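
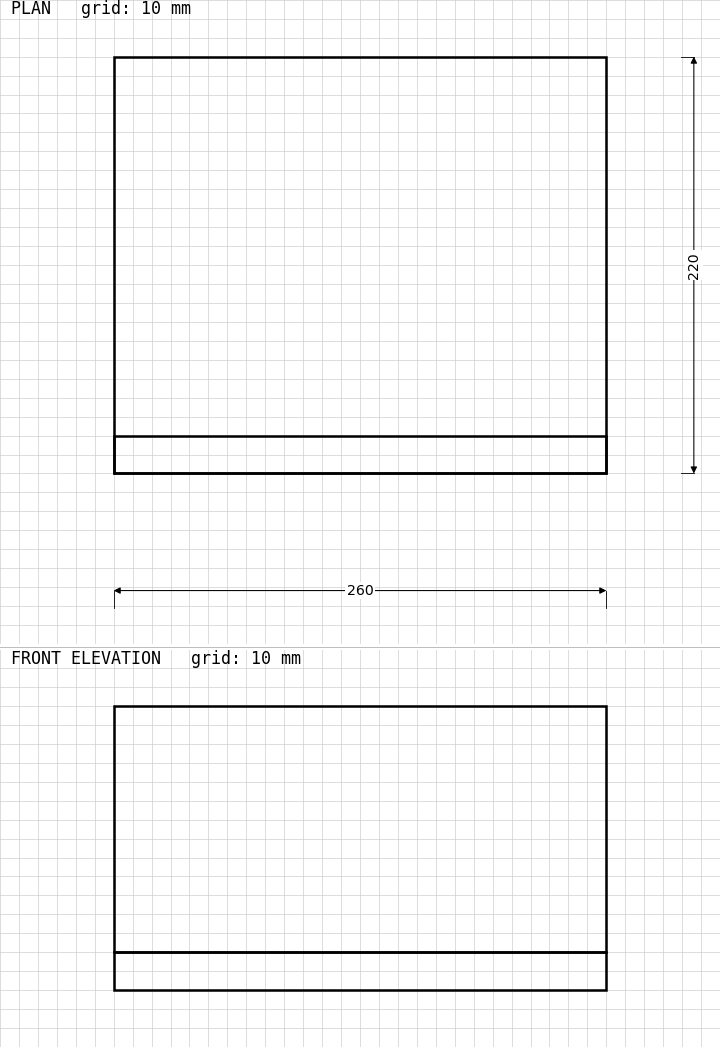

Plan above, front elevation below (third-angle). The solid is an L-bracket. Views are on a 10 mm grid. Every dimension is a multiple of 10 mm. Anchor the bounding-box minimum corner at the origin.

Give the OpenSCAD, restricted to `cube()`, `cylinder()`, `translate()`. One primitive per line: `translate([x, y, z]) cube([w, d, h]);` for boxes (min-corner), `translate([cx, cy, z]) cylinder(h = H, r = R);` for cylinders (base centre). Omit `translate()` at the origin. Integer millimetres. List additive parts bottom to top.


cube([260, 220, 20]);
translate([0, 0, 20]) cube([260, 20, 130]);


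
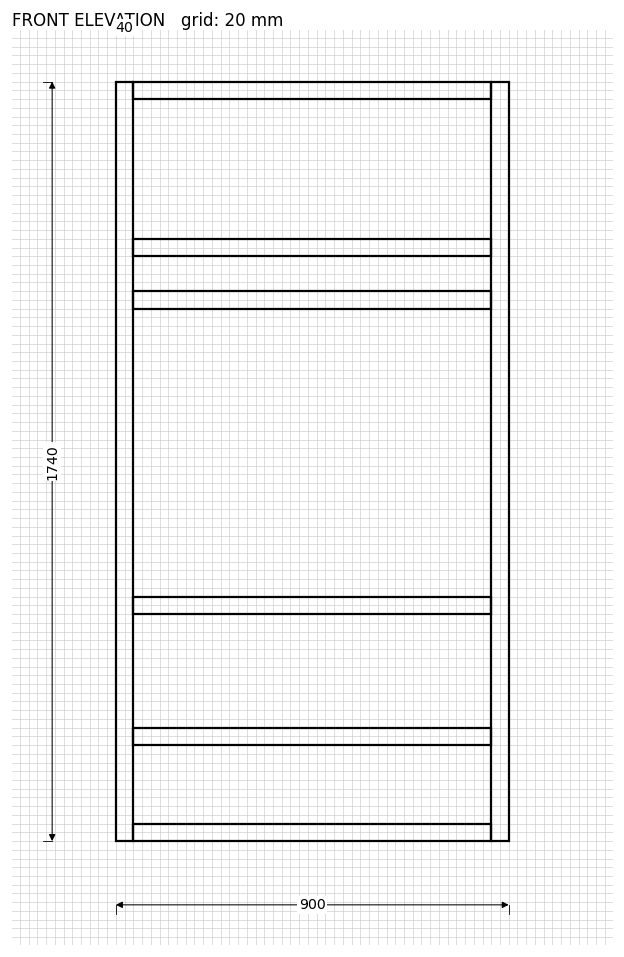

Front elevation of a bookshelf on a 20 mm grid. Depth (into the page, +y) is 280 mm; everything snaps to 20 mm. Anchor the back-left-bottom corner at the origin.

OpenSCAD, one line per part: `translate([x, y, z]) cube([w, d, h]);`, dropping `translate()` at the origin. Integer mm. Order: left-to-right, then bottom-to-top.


cube([40, 280, 1740]);
translate([40, 0, 0]) cube([820, 280, 40]);
translate([40, 0, 220]) cube([820, 280, 40]);
translate([40, 0, 520]) cube([820, 280, 40]);
translate([40, 0, 1220]) cube([820, 280, 40]);
translate([40, 0, 1340]) cube([820, 280, 40]);
translate([40, 0, 1700]) cube([820, 280, 40]);
translate([860, 0, 0]) cube([40, 280, 1740]);


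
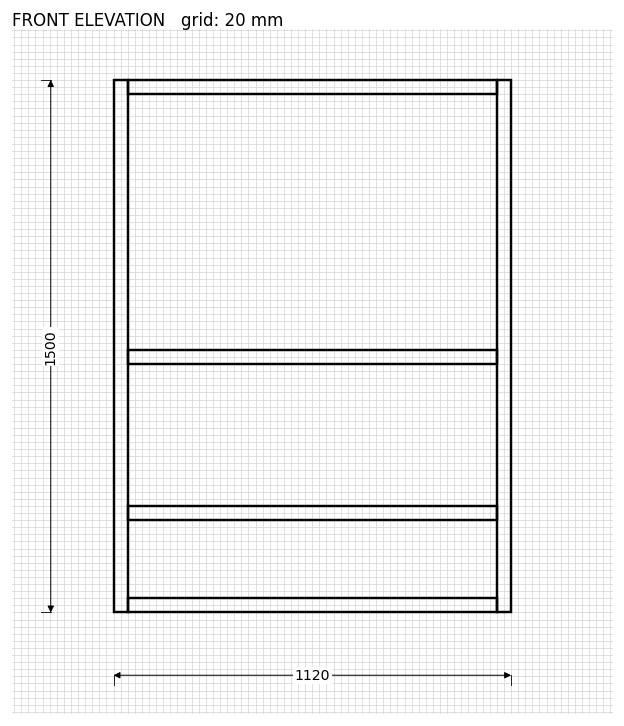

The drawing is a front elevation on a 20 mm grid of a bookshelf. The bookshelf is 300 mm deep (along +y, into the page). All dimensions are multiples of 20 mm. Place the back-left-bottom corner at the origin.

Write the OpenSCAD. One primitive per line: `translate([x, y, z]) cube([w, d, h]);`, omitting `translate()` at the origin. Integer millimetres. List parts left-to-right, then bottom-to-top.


cube([40, 300, 1500]);
translate([40, 0, 0]) cube([1040, 300, 40]);
translate([40, 0, 260]) cube([1040, 300, 40]);
translate([40, 0, 700]) cube([1040, 300, 40]);
translate([40, 0, 1460]) cube([1040, 300, 40]);
translate([1080, 0, 0]) cube([40, 300, 1500]);


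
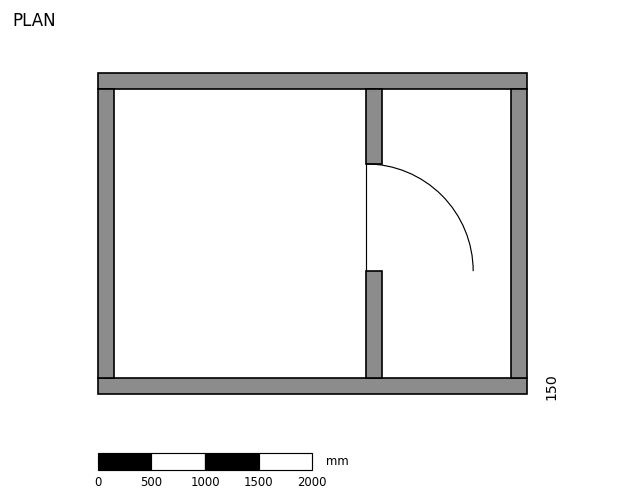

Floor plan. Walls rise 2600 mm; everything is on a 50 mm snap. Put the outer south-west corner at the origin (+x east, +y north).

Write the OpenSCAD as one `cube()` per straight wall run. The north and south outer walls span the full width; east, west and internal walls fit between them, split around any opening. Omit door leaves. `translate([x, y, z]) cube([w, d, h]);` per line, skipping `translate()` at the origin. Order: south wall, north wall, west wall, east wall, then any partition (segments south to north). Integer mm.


cube([4000, 150, 2600]);
translate([0, 2850, 0]) cube([4000, 150, 2600]);
translate([0, 150, 0]) cube([150, 2700, 2600]);
translate([3850, 150, 0]) cube([150, 2700, 2600]);
translate([2500, 150, 0]) cube([150, 1000, 2600]);
translate([2500, 2150, 0]) cube([150, 700, 2600]);


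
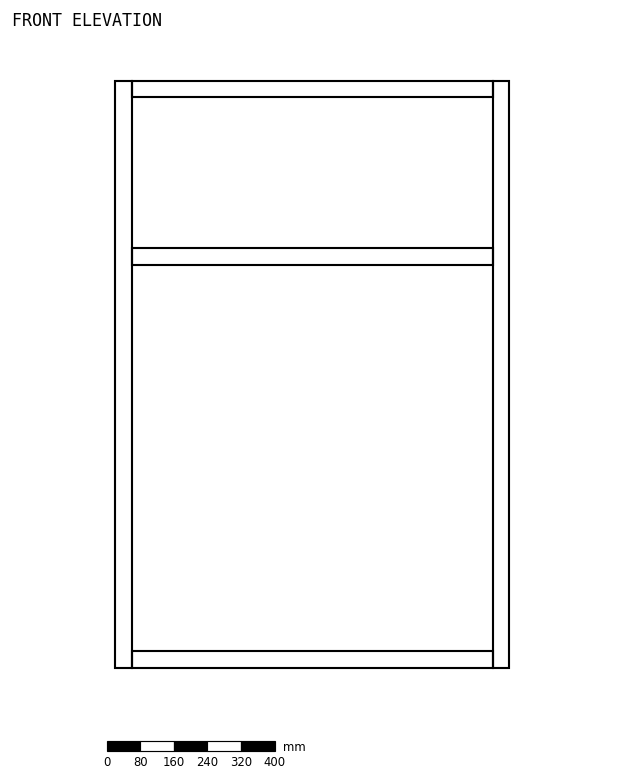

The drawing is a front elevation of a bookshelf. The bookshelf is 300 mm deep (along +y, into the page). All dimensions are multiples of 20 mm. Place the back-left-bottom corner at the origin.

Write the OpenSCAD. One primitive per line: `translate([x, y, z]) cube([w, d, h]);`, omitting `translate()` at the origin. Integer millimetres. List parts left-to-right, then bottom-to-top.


cube([40, 300, 1400]);
translate([40, 0, 0]) cube([860, 300, 40]);
translate([40, 0, 960]) cube([860, 300, 40]);
translate([40, 0, 1360]) cube([860, 300, 40]);
translate([900, 0, 0]) cube([40, 300, 1400]);


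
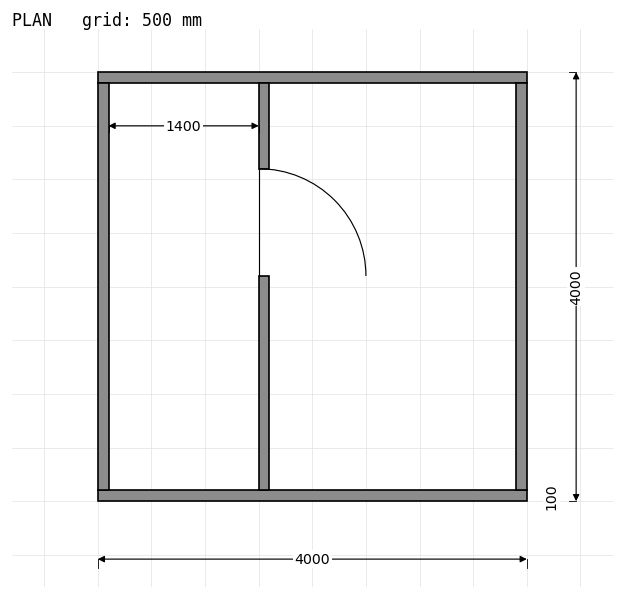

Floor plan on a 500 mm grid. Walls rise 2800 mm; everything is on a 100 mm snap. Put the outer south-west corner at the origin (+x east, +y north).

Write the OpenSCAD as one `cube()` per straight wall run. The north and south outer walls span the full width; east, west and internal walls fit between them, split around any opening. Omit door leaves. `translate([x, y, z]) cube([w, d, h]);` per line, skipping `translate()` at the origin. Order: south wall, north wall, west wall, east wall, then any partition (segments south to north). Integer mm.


cube([4000, 100, 2800]);
translate([0, 3900, 0]) cube([4000, 100, 2800]);
translate([0, 100, 0]) cube([100, 3800, 2800]);
translate([3900, 100, 0]) cube([100, 3800, 2800]);
translate([1500, 100, 0]) cube([100, 2000, 2800]);
translate([1500, 3100, 0]) cube([100, 800, 2800]);


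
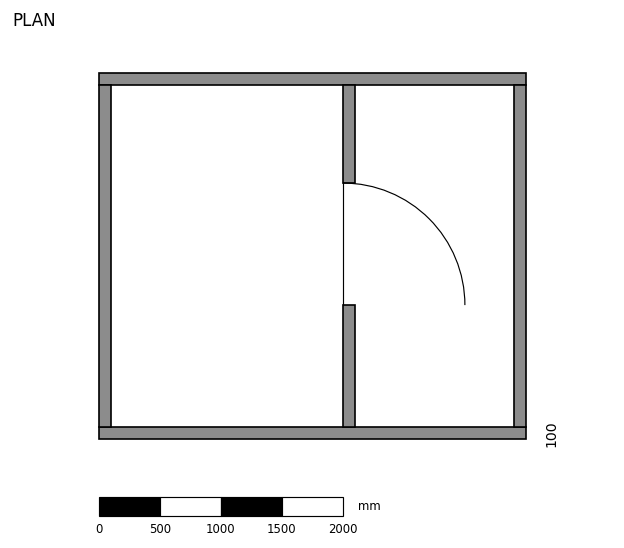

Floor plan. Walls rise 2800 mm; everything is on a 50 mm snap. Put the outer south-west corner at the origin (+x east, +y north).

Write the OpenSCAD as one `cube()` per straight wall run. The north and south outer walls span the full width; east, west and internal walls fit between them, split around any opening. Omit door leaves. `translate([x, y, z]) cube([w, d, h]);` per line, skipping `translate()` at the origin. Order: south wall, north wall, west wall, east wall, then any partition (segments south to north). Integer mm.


cube([3500, 100, 2800]);
translate([0, 2900, 0]) cube([3500, 100, 2800]);
translate([0, 100, 0]) cube([100, 2800, 2800]);
translate([3400, 100, 0]) cube([100, 2800, 2800]);
translate([2000, 100, 0]) cube([100, 1000, 2800]);
translate([2000, 2100, 0]) cube([100, 800, 2800]);


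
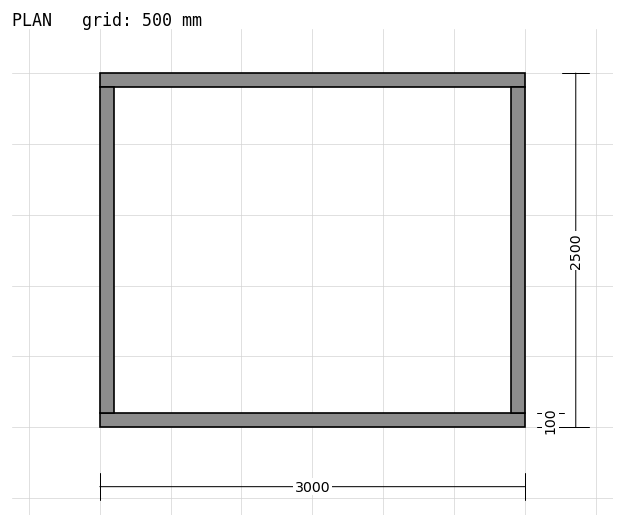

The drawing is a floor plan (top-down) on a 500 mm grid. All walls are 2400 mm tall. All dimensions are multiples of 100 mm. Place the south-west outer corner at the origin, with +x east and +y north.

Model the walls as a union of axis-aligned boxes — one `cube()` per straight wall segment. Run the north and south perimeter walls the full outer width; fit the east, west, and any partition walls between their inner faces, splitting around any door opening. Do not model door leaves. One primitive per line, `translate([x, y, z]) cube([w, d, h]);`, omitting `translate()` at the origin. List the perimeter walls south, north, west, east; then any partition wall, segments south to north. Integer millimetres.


cube([3000, 100, 2400]);
translate([0, 2400, 0]) cube([3000, 100, 2400]);
translate([0, 100, 0]) cube([100, 2300, 2400]);
translate([2900, 100, 0]) cube([100, 2300, 2400]);


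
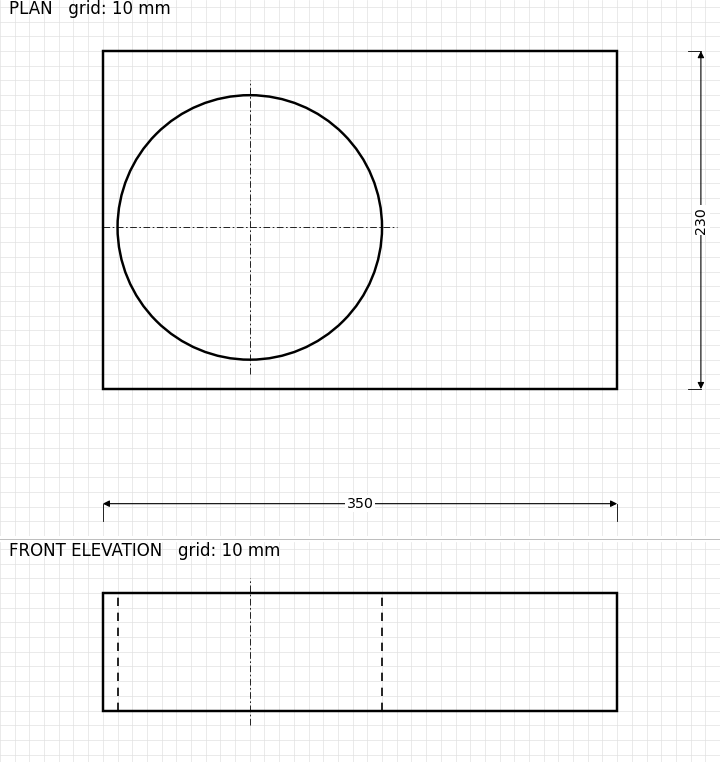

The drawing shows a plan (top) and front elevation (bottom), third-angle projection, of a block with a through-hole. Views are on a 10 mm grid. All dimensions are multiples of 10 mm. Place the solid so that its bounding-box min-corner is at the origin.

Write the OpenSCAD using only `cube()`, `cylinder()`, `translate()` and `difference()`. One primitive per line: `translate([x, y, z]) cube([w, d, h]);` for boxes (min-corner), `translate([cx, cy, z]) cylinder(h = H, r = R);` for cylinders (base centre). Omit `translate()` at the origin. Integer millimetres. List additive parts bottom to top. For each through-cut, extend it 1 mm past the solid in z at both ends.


difference() {
  cube([350, 230, 80]);
  translate([100, 110, -1]) cylinder(h = 82, r = 90);
}


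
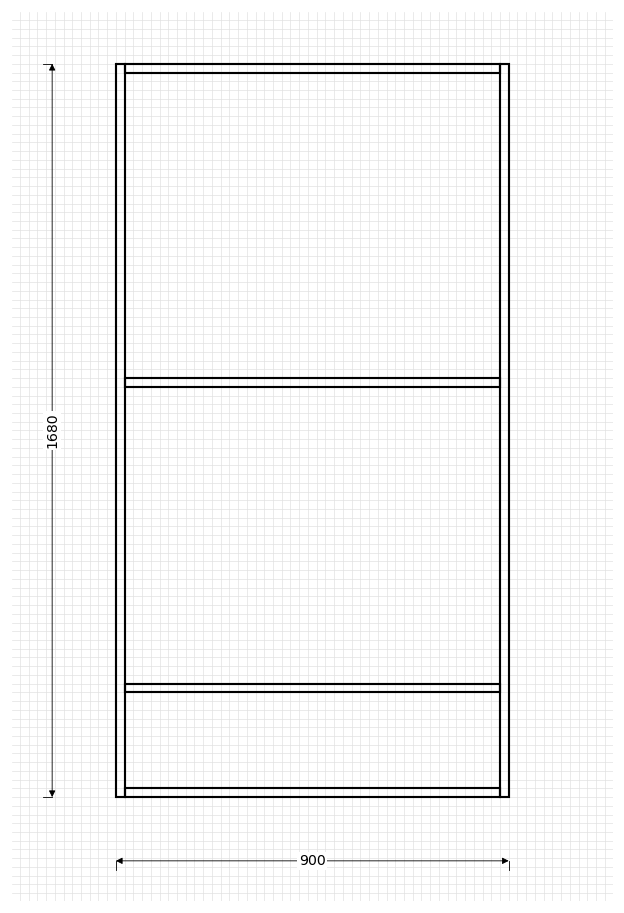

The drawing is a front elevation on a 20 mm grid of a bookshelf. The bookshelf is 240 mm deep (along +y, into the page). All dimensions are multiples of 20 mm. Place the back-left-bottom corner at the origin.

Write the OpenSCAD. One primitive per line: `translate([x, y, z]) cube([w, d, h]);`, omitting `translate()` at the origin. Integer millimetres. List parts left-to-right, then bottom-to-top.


cube([20, 240, 1680]);
translate([20, 0, 0]) cube([860, 240, 20]);
translate([20, 0, 240]) cube([860, 240, 20]);
translate([20, 0, 940]) cube([860, 240, 20]);
translate([20, 0, 1660]) cube([860, 240, 20]);
translate([880, 0, 0]) cube([20, 240, 1680]);


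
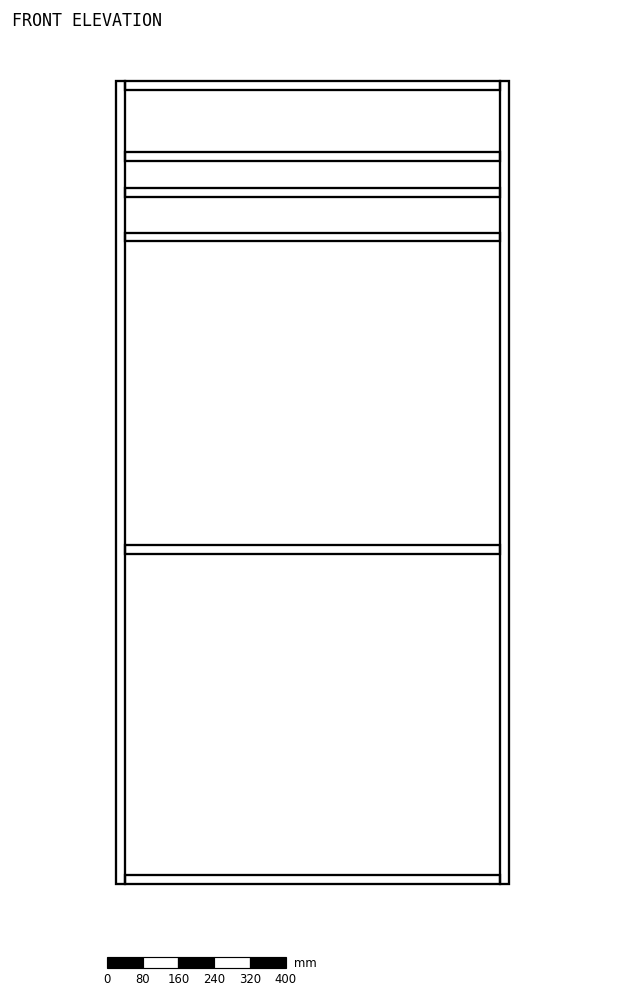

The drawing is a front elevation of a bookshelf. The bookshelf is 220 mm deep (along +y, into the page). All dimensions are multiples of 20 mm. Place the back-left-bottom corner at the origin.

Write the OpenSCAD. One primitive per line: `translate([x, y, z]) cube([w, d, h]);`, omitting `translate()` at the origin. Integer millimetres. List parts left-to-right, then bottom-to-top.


cube([20, 220, 1800]);
translate([20, 0, 0]) cube([840, 220, 20]);
translate([20, 0, 740]) cube([840, 220, 20]);
translate([20, 0, 1440]) cube([840, 220, 20]);
translate([20, 0, 1540]) cube([840, 220, 20]);
translate([20, 0, 1620]) cube([840, 220, 20]);
translate([20, 0, 1780]) cube([840, 220, 20]);
translate([860, 0, 0]) cube([20, 220, 1800]);


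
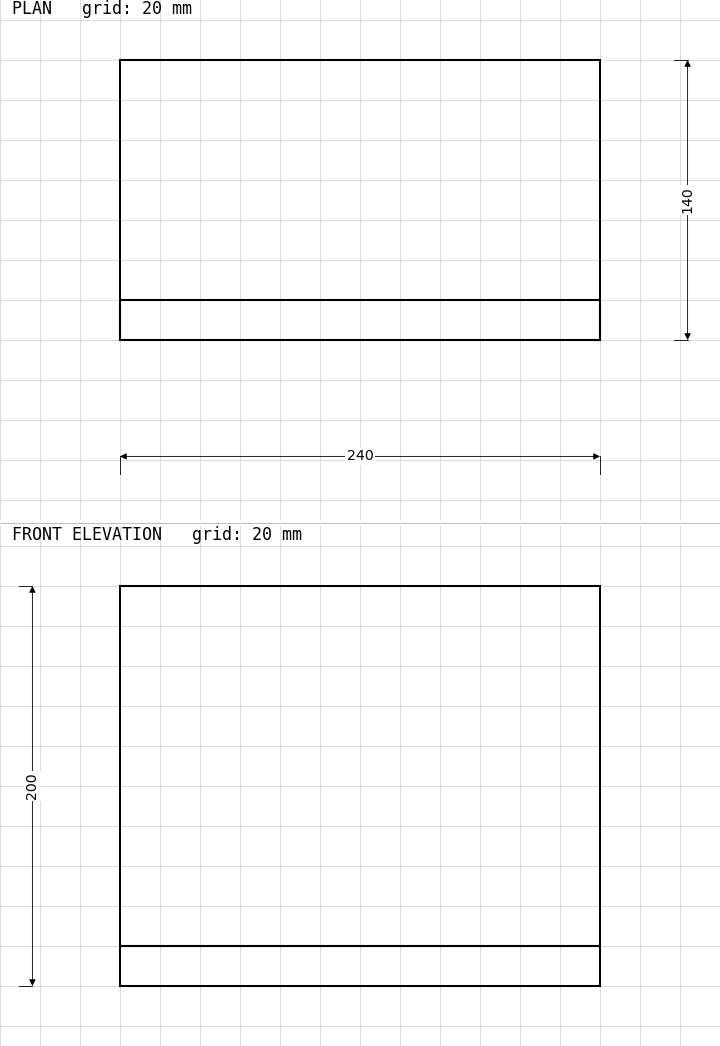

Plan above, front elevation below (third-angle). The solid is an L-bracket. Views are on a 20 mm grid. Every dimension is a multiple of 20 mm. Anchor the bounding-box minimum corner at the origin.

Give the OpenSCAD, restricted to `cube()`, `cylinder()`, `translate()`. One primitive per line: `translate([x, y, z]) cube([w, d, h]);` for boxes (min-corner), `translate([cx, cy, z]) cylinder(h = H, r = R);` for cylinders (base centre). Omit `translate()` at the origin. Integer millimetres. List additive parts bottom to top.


cube([240, 140, 20]);
translate([0, 0, 20]) cube([240, 20, 180]);


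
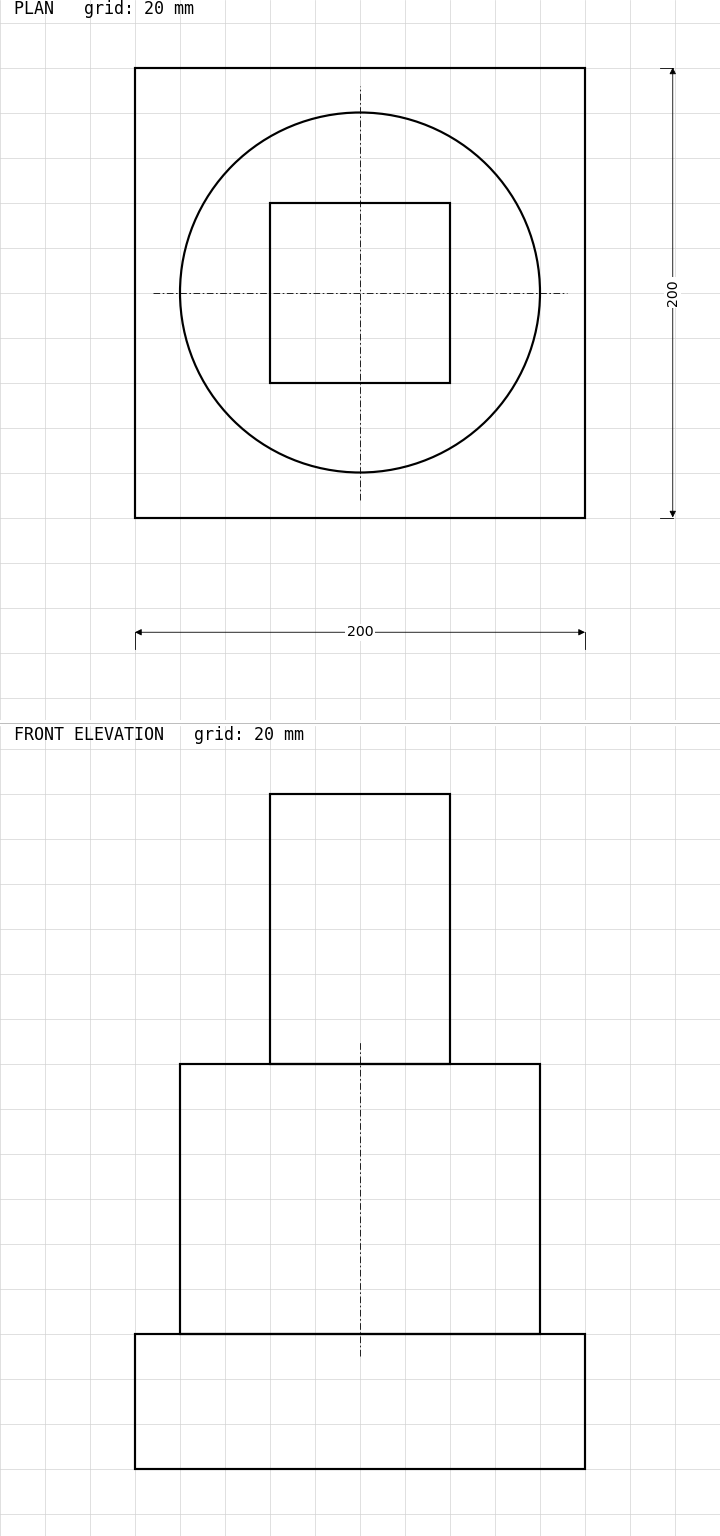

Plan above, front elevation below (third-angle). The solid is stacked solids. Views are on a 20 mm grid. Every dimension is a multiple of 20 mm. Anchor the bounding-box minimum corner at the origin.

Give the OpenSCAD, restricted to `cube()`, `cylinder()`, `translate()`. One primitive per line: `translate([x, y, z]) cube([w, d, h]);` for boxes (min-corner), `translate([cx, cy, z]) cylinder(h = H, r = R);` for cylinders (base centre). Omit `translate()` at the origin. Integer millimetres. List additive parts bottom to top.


cube([200, 200, 60]);
translate([100, 100, 60]) cylinder(h = 120, r = 80);
translate([60, 60, 180]) cube([80, 80, 120]);


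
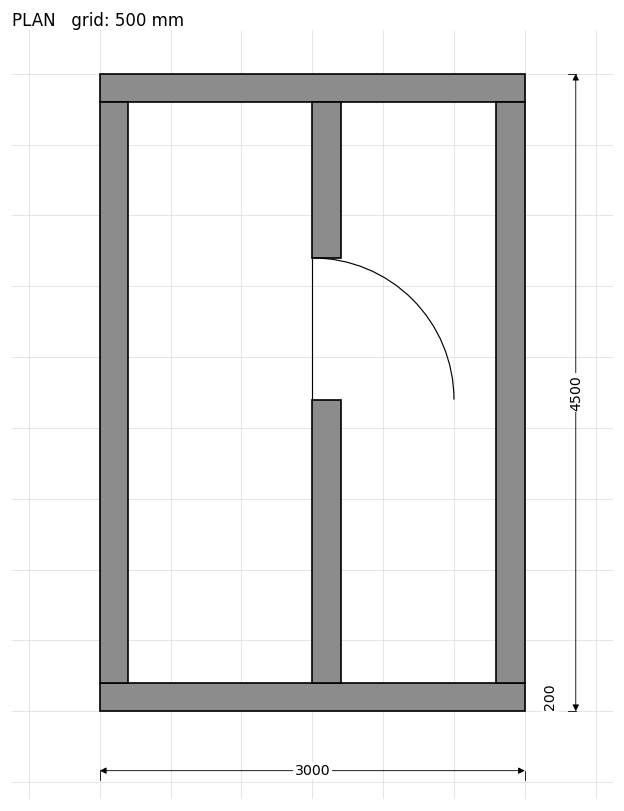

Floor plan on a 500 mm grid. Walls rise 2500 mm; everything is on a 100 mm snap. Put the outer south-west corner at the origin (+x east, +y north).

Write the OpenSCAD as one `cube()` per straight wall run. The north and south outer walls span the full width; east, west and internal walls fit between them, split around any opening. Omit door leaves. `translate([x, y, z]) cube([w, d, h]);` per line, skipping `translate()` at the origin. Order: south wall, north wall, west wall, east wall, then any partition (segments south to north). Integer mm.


cube([3000, 200, 2500]);
translate([0, 4300, 0]) cube([3000, 200, 2500]);
translate([0, 200, 0]) cube([200, 4100, 2500]);
translate([2800, 200, 0]) cube([200, 4100, 2500]);
translate([1500, 200, 0]) cube([200, 2000, 2500]);
translate([1500, 3200, 0]) cube([200, 1100, 2500]);


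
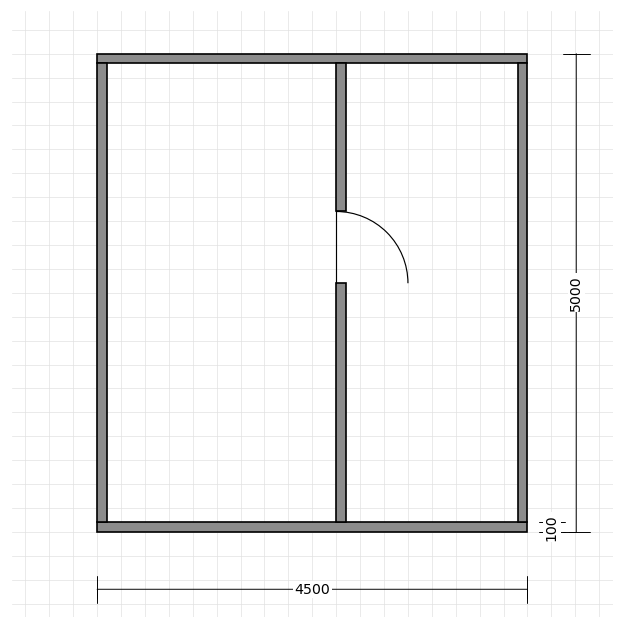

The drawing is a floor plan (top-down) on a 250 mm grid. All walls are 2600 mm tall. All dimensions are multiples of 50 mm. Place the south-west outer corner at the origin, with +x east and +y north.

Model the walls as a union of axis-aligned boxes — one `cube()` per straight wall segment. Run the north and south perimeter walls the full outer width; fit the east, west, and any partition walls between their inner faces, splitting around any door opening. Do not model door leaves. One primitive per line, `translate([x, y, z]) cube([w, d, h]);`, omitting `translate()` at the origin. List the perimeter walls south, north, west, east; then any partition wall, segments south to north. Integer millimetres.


cube([4500, 100, 2600]);
translate([0, 4900, 0]) cube([4500, 100, 2600]);
translate([0, 100, 0]) cube([100, 4800, 2600]);
translate([4400, 100, 0]) cube([100, 4800, 2600]);
translate([2500, 100, 0]) cube([100, 2500, 2600]);
translate([2500, 3350, 0]) cube([100, 1550, 2600]);


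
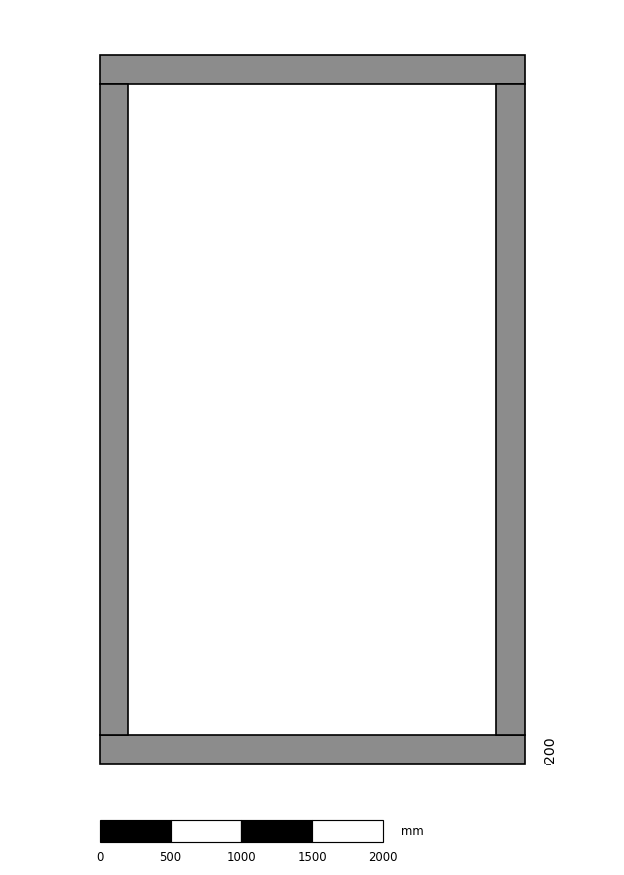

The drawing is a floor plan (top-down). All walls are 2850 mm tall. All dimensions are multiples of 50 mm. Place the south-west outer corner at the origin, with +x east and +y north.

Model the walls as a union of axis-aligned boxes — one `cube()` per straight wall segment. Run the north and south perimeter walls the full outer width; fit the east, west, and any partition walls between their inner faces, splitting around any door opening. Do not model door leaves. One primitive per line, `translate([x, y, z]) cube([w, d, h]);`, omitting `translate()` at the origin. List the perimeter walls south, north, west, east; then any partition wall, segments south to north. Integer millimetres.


cube([3000, 200, 2850]);
translate([0, 4800, 0]) cube([3000, 200, 2850]);
translate([0, 200, 0]) cube([200, 4600, 2850]);
translate([2800, 200, 0]) cube([200, 4600, 2850]);


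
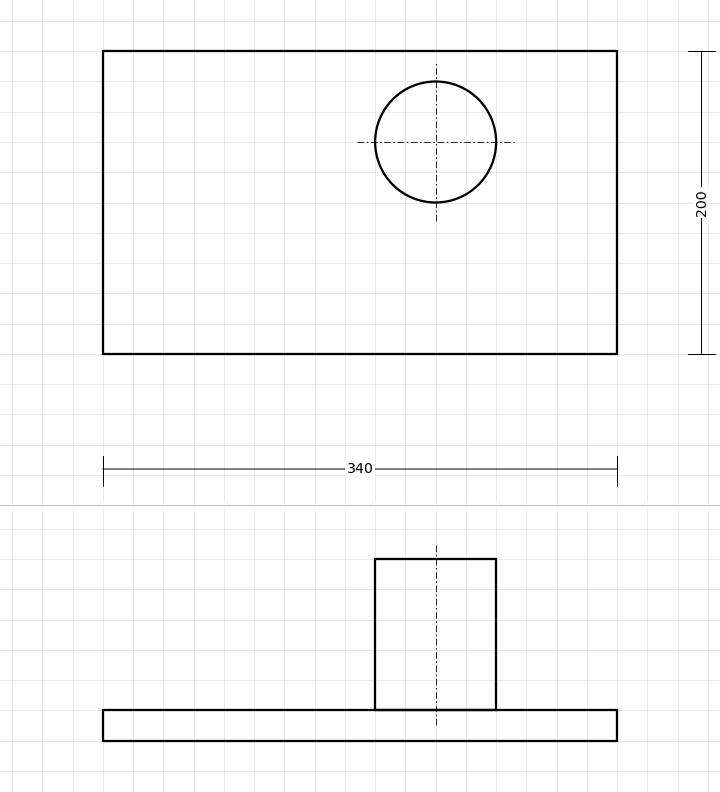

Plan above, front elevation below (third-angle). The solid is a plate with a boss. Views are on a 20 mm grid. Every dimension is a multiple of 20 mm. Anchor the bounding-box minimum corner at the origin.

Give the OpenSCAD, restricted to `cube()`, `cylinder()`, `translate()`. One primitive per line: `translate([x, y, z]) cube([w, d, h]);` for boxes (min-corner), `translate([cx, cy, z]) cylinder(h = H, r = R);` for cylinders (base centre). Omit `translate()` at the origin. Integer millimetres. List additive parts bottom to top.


cube([340, 200, 20]);
translate([220, 140, 20]) cylinder(h = 100, r = 40);


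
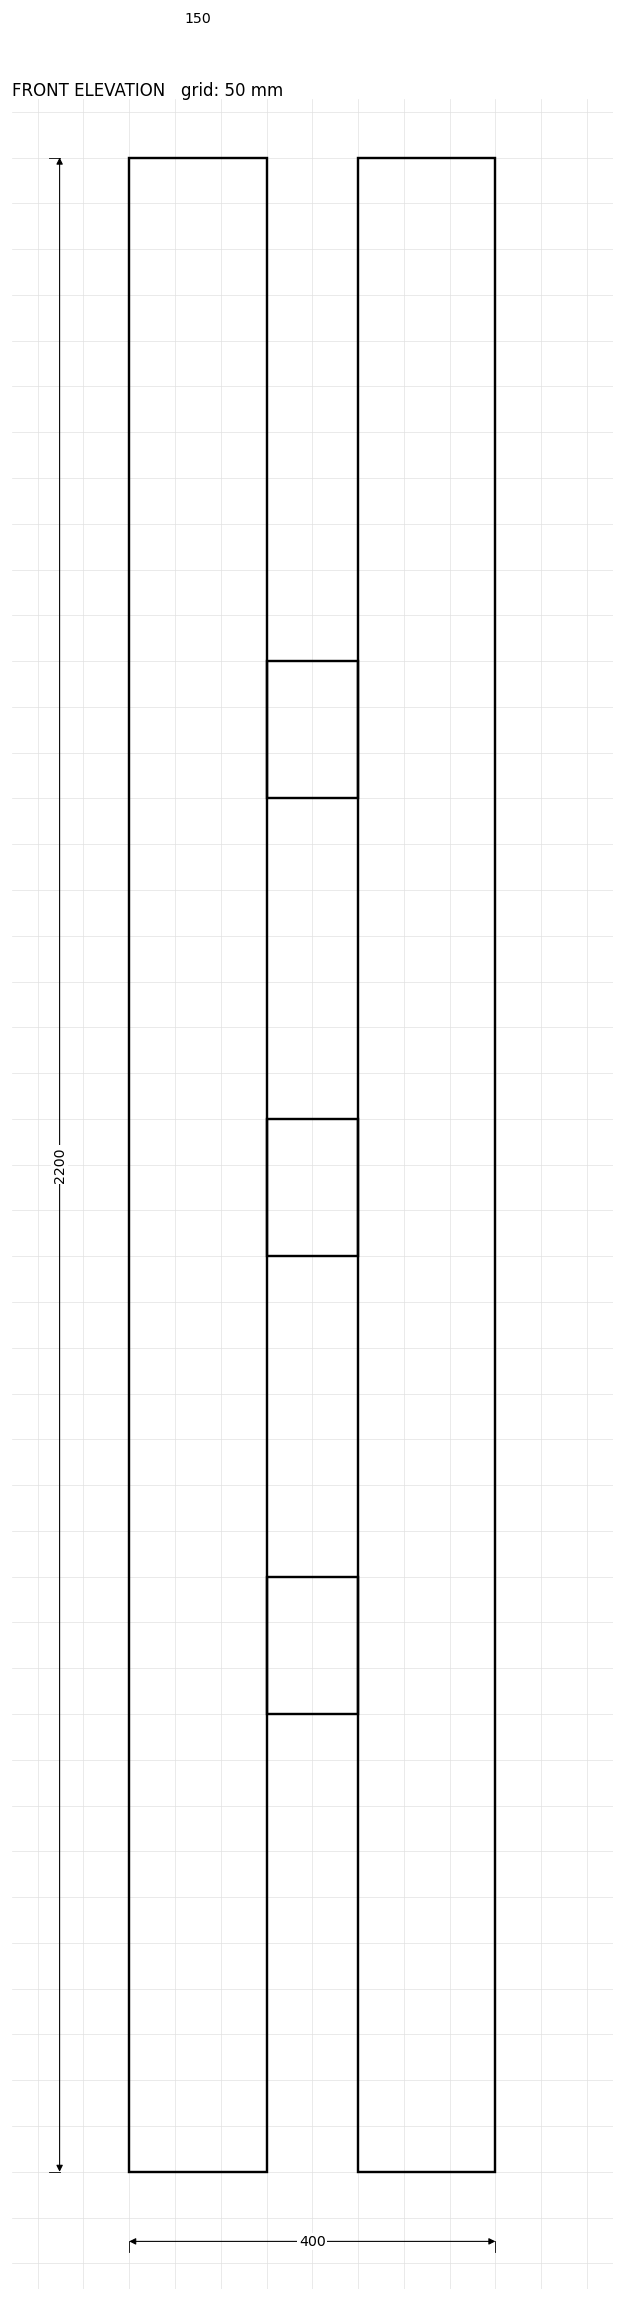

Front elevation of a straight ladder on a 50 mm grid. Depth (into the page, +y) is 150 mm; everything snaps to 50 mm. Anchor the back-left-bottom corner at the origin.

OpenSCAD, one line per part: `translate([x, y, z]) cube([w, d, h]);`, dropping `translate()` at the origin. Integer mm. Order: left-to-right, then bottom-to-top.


cube([150, 150, 2200]);
translate([150, 0, 500]) cube([100, 150, 150]);
translate([150, 0, 1000]) cube([100, 150, 150]);
translate([150, 0, 1500]) cube([100, 150, 150]);
translate([250, 0, 0]) cube([150, 150, 2200]);


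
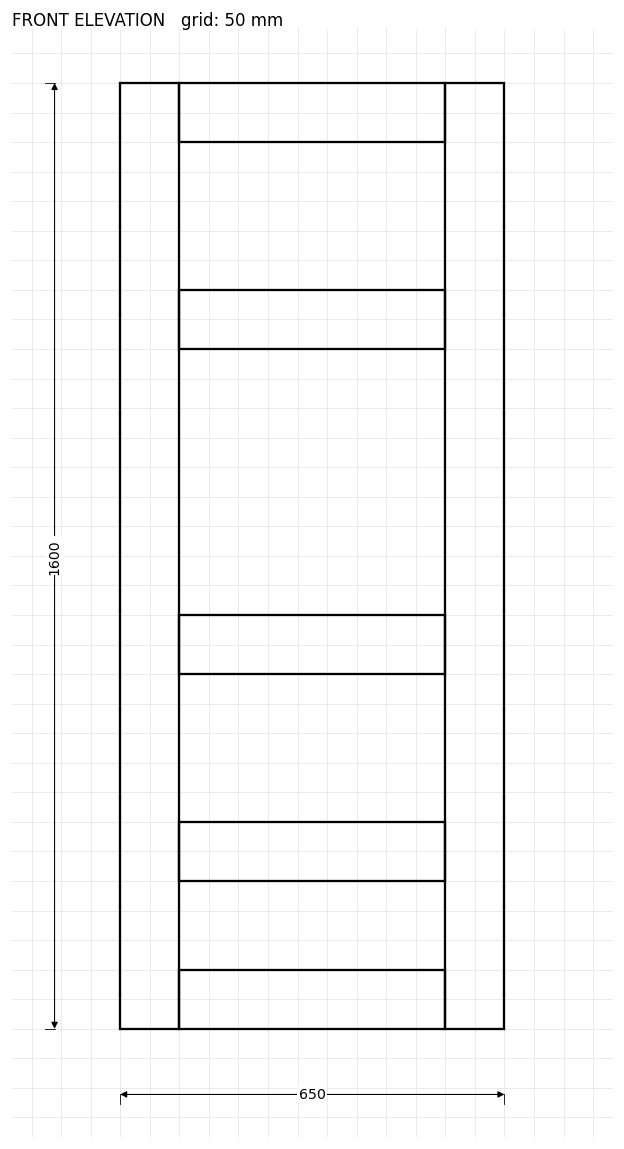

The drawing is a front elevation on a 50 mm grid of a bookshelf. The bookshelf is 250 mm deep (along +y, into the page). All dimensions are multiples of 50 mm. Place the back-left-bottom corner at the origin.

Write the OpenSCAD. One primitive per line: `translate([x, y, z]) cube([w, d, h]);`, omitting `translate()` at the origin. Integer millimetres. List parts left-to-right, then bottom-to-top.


cube([100, 250, 1600]);
translate([100, 0, 0]) cube([450, 250, 100]);
translate([100, 0, 250]) cube([450, 250, 100]);
translate([100, 0, 600]) cube([450, 250, 100]);
translate([100, 0, 1150]) cube([450, 250, 100]);
translate([100, 0, 1500]) cube([450, 250, 100]);
translate([550, 0, 0]) cube([100, 250, 1600]);


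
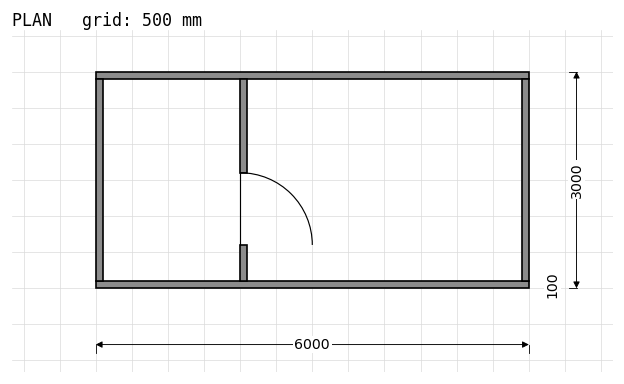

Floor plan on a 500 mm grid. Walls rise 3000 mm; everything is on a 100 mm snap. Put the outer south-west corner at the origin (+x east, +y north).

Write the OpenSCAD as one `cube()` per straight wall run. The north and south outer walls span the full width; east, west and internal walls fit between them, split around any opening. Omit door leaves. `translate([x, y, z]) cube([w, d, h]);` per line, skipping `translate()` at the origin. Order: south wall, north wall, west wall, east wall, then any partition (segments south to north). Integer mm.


cube([6000, 100, 3000]);
translate([0, 2900, 0]) cube([6000, 100, 3000]);
translate([0, 100, 0]) cube([100, 2800, 3000]);
translate([5900, 100, 0]) cube([100, 2800, 3000]);
translate([2000, 100, 0]) cube([100, 500, 3000]);
translate([2000, 1600, 0]) cube([100, 1300, 3000]);


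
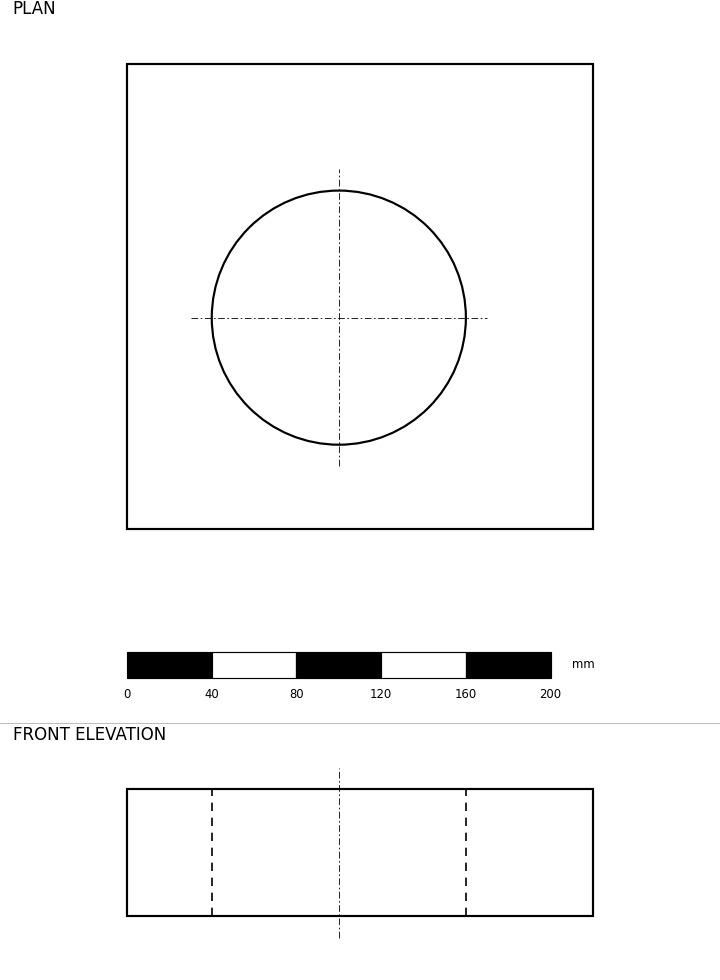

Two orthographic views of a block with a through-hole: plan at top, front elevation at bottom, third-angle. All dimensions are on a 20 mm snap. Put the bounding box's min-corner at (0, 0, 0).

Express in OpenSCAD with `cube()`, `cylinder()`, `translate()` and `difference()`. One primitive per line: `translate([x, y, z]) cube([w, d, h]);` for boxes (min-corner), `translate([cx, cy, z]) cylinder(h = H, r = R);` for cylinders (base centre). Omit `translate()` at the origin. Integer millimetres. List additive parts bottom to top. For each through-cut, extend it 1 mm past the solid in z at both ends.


difference() {
  cube([220, 220, 60]);
  translate([100, 100, -1]) cylinder(h = 62, r = 60);
}


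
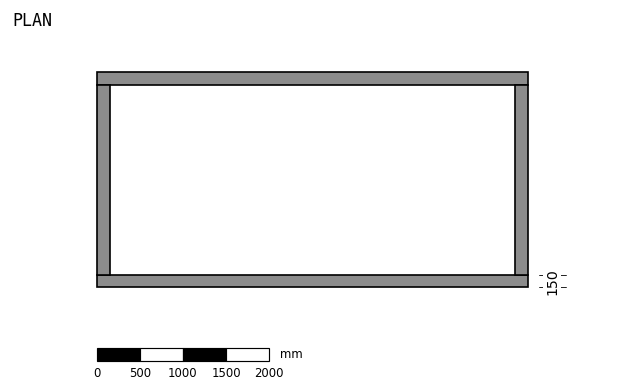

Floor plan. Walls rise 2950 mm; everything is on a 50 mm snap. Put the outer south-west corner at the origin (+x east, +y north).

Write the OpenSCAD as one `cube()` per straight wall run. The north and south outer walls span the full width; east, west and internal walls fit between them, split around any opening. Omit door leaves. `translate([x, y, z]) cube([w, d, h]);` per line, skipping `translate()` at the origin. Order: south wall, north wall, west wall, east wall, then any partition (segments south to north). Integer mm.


cube([5000, 150, 2950]);
translate([0, 2350, 0]) cube([5000, 150, 2950]);
translate([0, 150, 0]) cube([150, 2200, 2950]);
translate([4850, 150, 0]) cube([150, 2200, 2950]);


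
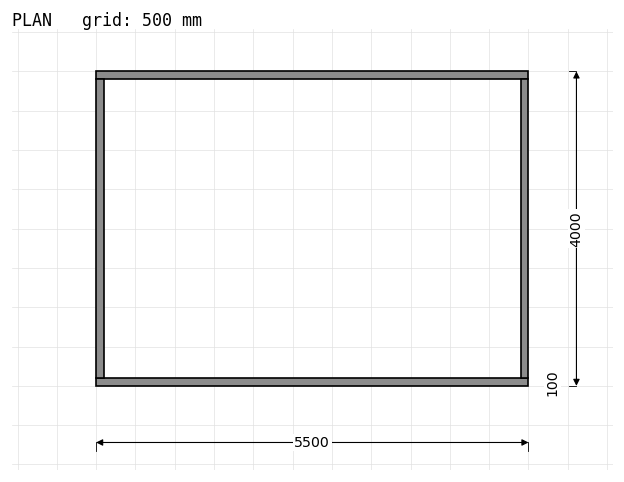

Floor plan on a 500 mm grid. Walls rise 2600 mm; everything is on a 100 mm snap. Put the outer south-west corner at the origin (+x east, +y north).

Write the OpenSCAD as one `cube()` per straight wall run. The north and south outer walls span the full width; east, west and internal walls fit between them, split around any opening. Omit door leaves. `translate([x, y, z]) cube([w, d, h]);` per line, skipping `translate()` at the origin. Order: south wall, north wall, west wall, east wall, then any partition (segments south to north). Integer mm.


cube([5500, 100, 2600]);
translate([0, 3900, 0]) cube([5500, 100, 2600]);
translate([0, 100, 0]) cube([100, 3800, 2600]);
translate([5400, 100, 0]) cube([100, 3800, 2600]);


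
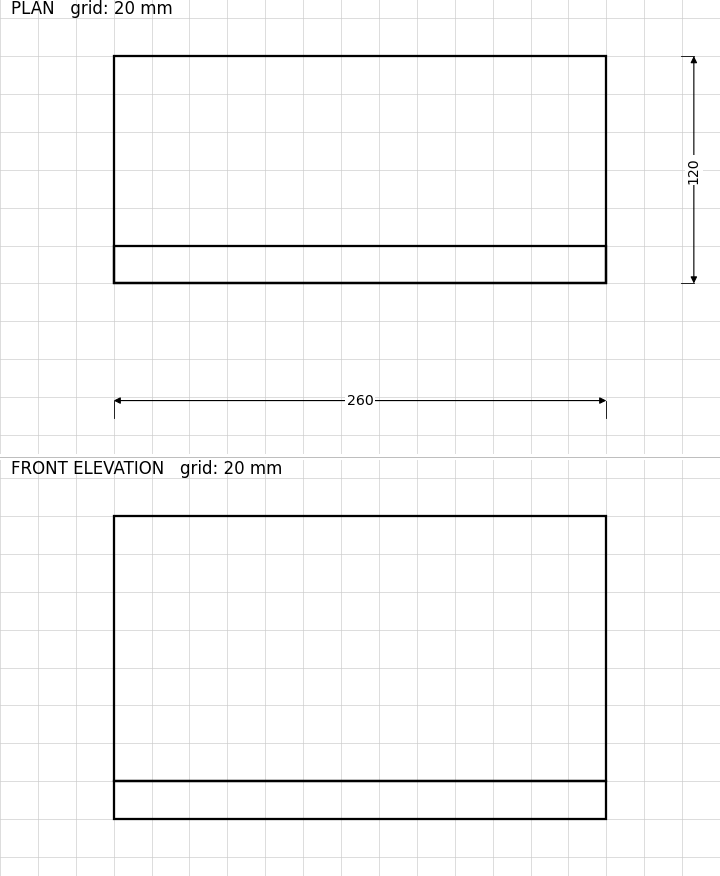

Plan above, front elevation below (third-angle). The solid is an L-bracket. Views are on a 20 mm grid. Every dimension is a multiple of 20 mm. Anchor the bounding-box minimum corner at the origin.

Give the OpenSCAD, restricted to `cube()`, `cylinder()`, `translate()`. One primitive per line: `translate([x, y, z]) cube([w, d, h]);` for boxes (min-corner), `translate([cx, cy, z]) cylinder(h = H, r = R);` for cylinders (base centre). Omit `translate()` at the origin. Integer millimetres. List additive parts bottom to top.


cube([260, 120, 20]);
translate([0, 0, 20]) cube([260, 20, 140]);


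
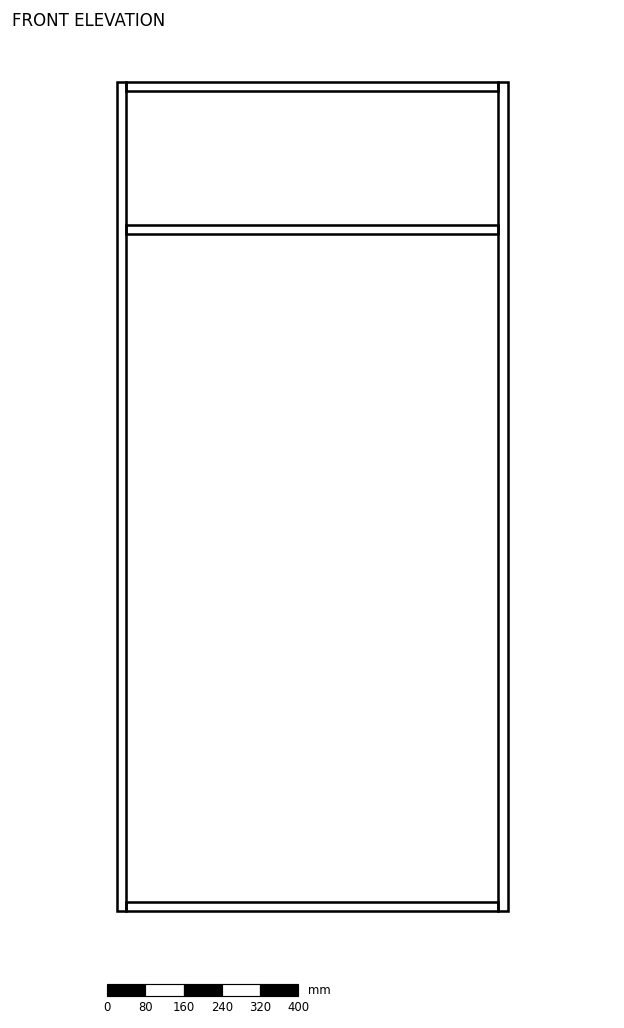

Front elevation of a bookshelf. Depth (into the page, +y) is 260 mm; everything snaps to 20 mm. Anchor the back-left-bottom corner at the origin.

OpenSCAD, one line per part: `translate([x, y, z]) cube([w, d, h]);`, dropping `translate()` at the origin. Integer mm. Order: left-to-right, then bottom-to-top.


cube([20, 260, 1740]);
translate([20, 0, 0]) cube([780, 260, 20]);
translate([20, 0, 1420]) cube([780, 260, 20]);
translate([20, 0, 1720]) cube([780, 260, 20]);
translate([800, 0, 0]) cube([20, 260, 1740]);


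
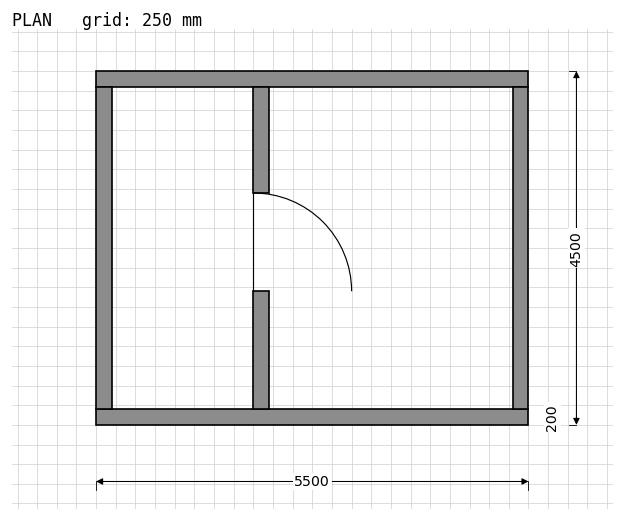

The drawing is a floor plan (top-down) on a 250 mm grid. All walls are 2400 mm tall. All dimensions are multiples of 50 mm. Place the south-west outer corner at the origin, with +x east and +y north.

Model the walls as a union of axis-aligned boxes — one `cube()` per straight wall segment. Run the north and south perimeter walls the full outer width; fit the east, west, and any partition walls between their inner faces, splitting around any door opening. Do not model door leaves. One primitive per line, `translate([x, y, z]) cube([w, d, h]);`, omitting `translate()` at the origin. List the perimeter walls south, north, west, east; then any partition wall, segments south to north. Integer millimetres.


cube([5500, 200, 2400]);
translate([0, 4300, 0]) cube([5500, 200, 2400]);
translate([0, 200, 0]) cube([200, 4100, 2400]);
translate([5300, 200, 0]) cube([200, 4100, 2400]);
translate([2000, 200, 0]) cube([200, 1500, 2400]);
translate([2000, 2950, 0]) cube([200, 1350, 2400]);


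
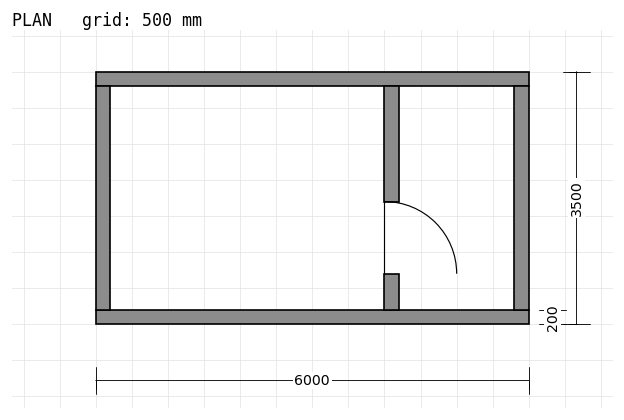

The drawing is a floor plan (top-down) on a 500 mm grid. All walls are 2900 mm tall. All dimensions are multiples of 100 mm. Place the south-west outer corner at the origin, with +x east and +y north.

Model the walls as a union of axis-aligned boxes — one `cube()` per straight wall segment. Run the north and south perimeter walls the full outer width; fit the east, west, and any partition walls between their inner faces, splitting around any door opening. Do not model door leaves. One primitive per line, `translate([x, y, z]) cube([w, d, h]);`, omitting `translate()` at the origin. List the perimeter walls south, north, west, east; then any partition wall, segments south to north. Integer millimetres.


cube([6000, 200, 2900]);
translate([0, 3300, 0]) cube([6000, 200, 2900]);
translate([0, 200, 0]) cube([200, 3100, 2900]);
translate([5800, 200, 0]) cube([200, 3100, 2900]);
translate([4000, 200, 0]) cube([200, 500, 2900]);
translate([4000, 1700, 0]) cube([200, 1600, 2900]);


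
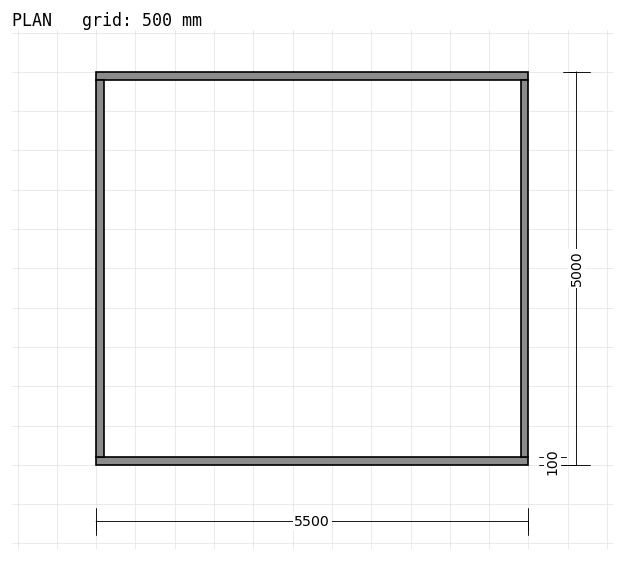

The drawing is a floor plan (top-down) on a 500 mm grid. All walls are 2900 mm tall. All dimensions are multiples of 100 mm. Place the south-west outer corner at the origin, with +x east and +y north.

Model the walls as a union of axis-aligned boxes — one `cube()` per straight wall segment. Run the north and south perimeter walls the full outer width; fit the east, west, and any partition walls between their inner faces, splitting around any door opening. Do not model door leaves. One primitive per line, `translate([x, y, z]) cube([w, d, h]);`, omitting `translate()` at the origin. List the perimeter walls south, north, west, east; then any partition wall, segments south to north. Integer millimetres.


cube([5500, 100, 2900]);
translate([0, 4900, 0]) cube([5500, 100, 2900]);
translate([0, 100, 0]) cube([100, 4800, 2900]);
translate([5400, 100, 0]) cube([100, 4800, 2900]);


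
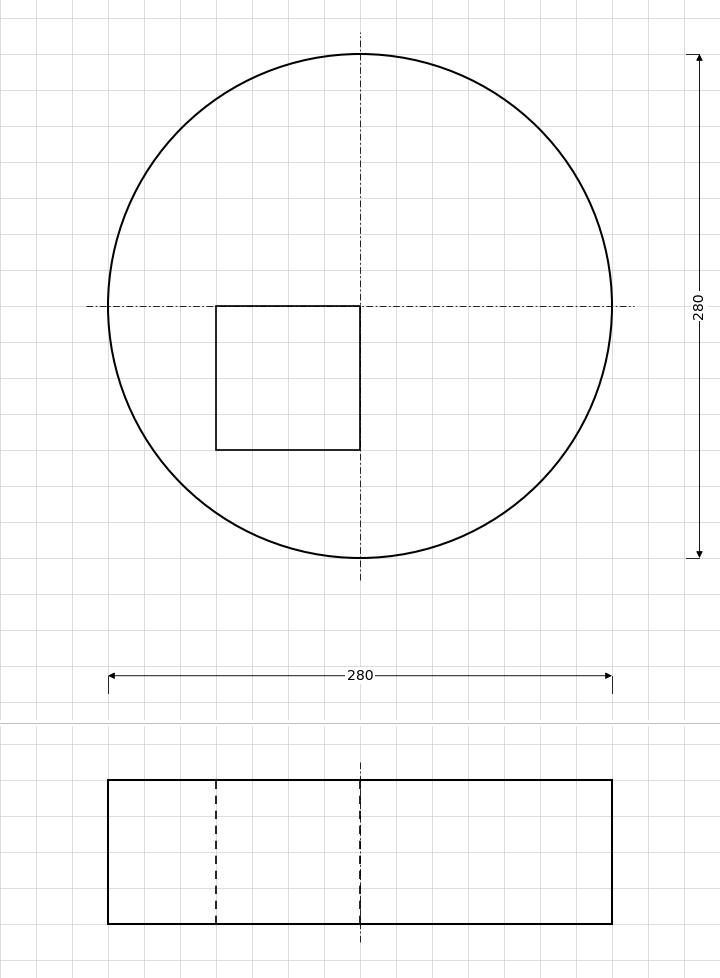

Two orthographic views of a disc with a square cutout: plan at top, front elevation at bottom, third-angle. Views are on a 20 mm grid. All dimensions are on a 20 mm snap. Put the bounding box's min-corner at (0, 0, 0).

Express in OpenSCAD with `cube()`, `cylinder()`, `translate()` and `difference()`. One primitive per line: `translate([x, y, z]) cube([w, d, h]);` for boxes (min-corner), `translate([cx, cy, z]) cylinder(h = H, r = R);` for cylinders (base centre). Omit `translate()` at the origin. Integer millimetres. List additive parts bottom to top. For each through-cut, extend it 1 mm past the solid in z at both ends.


difference() {
  translate([140, 140, 0]) cylinder(h = 80, r = 140);
  translate([60, 60, -1]) cube([80, 80, 82]);
}


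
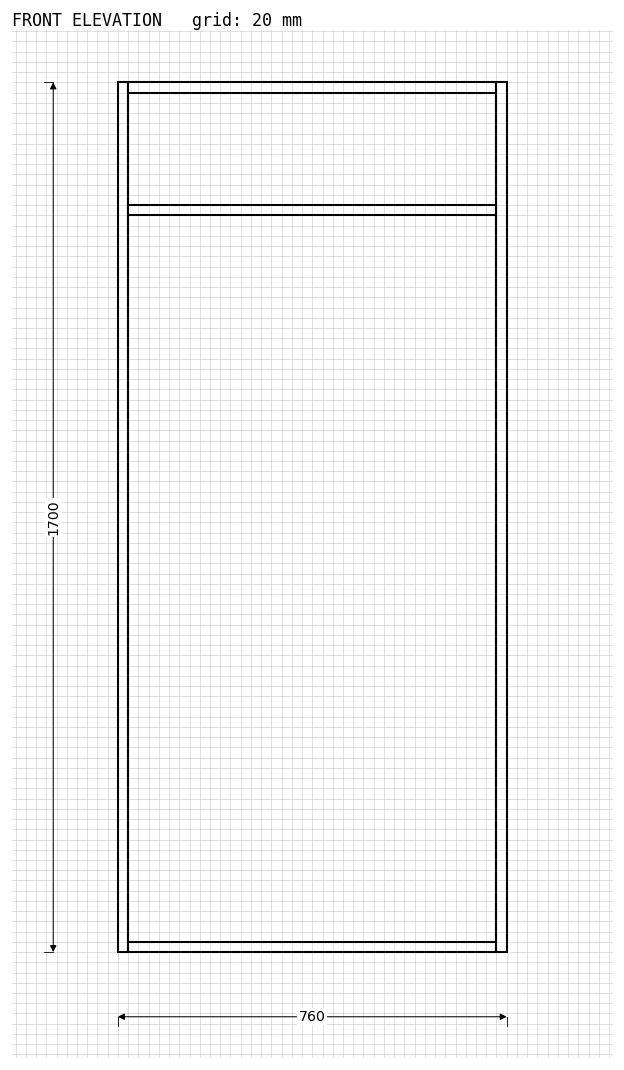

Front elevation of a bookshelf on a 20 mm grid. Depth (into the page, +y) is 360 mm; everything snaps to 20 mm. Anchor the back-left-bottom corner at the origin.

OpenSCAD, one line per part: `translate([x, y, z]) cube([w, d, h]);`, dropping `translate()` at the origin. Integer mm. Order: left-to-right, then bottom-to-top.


cube([20, 360, 1700]);
translate([20, 0, 0]) cube([720, 360, 20]);
translate([20, 0, 1440]) cube([720, 360, 20]);
translate([20, 0, 1680]) cube([720, 360, 20]);
translate([740, 0, 0]) cube([20, 360, 1700]);


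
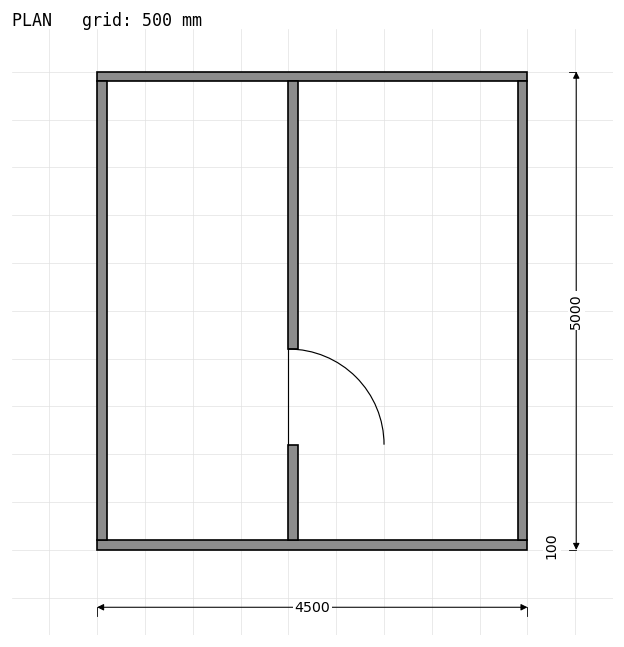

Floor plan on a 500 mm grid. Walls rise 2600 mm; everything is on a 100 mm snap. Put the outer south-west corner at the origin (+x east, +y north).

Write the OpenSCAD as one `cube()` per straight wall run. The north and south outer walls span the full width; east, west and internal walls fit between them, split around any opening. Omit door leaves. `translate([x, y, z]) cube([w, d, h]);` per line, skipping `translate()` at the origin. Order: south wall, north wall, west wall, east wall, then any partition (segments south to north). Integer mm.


cube([4500, 100, 2600]);
translate([0, 4900, 0]) cube([4500, 100, 2600]);
translate([0, 100, 0]) cube([100, 4800, 2600]);
translate([4400, 100, 0]) cube([100, 4800, 2600]);
translate([2000, 100, 0]) cube([100, 1000, 2600]);
translate([2000, 2100, 0]) cube([100, 2800, 2600]);


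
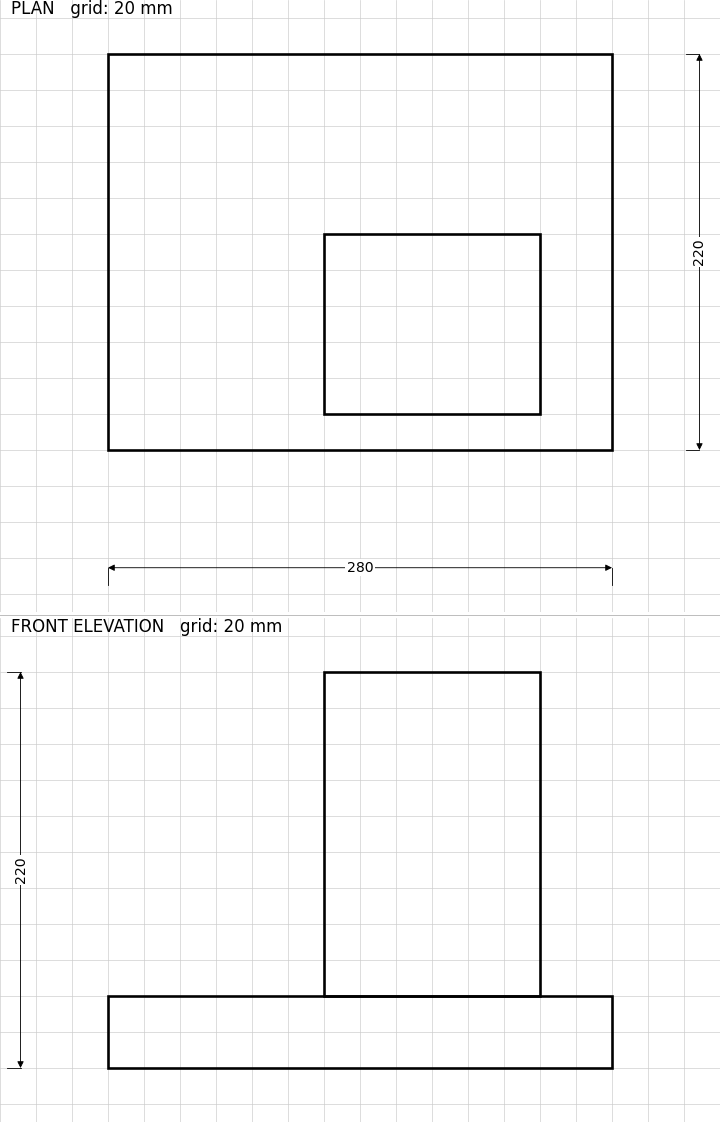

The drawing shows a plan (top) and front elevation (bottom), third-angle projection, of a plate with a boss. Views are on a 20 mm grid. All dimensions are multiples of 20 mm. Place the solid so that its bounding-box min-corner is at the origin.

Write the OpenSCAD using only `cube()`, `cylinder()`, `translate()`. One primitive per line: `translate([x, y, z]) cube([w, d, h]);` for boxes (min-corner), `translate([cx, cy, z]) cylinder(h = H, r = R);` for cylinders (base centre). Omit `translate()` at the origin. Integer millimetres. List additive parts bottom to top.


cube([280, 220, 40]);
translate([120, 20, 40]) cube([120, 100, 180]);


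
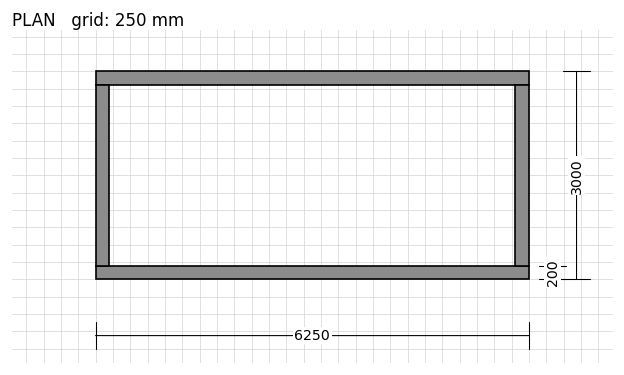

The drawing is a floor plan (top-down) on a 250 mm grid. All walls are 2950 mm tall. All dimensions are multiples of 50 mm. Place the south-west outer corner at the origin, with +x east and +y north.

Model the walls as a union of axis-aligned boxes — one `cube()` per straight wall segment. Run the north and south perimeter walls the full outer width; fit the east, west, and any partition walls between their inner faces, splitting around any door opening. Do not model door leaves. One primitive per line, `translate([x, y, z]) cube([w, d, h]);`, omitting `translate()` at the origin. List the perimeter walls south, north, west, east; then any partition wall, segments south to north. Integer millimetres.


cube([6250, 200, 2950]);
translate([0, 2800, 0]) cube([6250, 200, 2950]);
translate([0, 200, 0]) cube([200, 2600, 2950]);
translate([6050, 200, 0]) cube([200, 2600, 2950]);


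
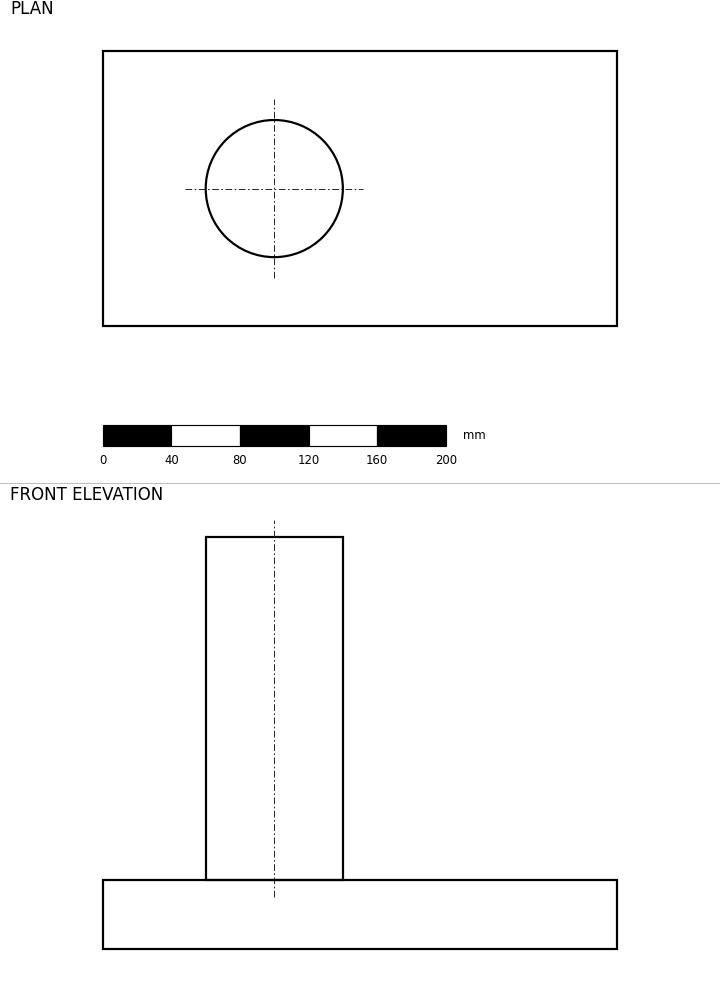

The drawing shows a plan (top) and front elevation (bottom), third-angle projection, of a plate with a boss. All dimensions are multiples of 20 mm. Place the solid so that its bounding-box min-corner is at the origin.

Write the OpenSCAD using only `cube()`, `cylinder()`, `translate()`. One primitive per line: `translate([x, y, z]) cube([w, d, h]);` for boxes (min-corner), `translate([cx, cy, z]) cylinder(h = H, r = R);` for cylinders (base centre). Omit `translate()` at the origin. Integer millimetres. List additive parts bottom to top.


cube([300, 160, 40]);
translate([100, 80, 40]) cylinder(h = 200, r = 40);


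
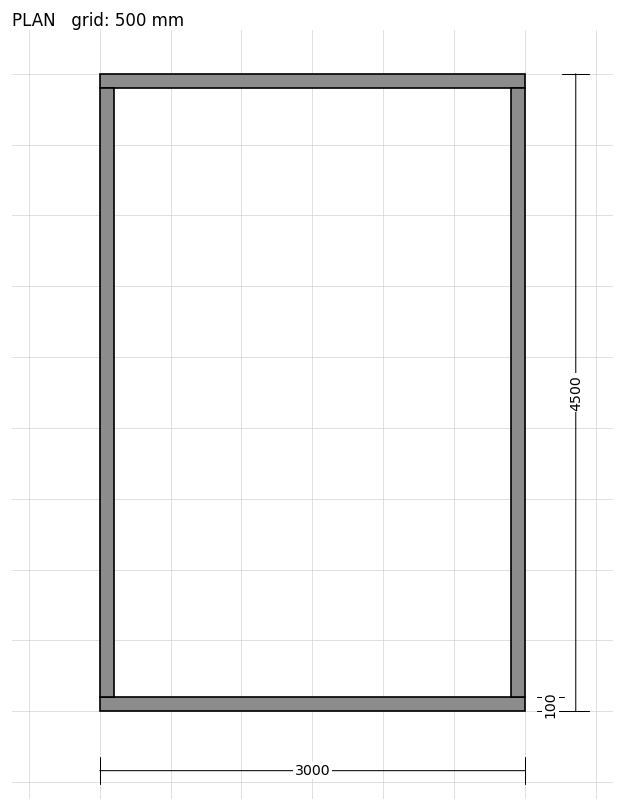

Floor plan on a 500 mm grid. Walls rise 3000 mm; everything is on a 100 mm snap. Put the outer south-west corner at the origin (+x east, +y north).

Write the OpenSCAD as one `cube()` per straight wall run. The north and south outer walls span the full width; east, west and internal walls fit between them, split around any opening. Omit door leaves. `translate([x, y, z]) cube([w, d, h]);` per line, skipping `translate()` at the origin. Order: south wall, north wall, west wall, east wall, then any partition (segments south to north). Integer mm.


cube([3000, 100, 3000]);
translate([0, 4400, 0]) cube([3000, 100, 3000]);
translate([0, 100, 0]) cube([100, 4300, 3000]);
translate([2900, 100, 0]) cube([100, 4300, 3000]);


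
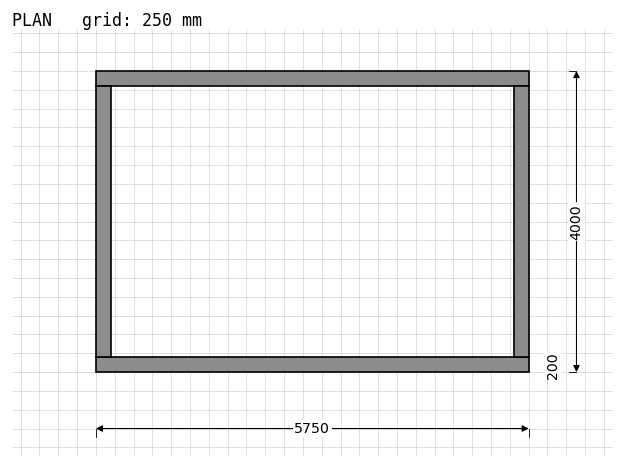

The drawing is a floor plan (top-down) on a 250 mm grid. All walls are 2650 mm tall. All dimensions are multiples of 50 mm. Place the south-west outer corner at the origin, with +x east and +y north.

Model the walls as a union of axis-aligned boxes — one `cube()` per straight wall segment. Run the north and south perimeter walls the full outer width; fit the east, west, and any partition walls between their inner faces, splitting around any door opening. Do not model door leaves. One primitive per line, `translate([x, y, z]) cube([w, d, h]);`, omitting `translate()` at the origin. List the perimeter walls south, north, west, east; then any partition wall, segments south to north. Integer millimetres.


cube([5750, 200, 2650]);
translate([0, 3800, 0]) cube([5750, 200, 2650]);
translate([0, 200, 0]) cube([200, 3600, 2650]);
translate([5550, 200, 0]) cube([200, 3600, 2650]);


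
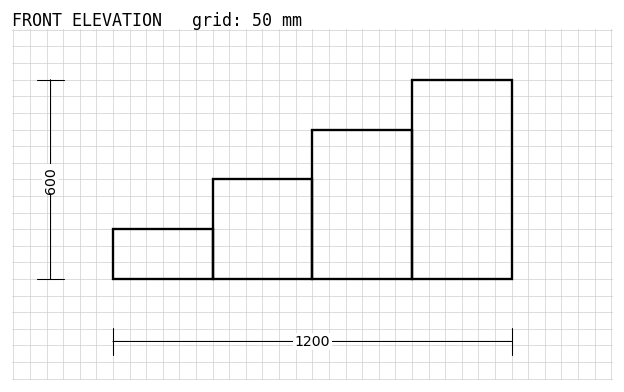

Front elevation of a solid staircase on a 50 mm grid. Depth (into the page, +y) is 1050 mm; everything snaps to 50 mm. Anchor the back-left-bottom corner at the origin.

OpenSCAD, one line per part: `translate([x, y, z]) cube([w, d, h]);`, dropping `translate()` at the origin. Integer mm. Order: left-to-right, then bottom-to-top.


cube([300, 1050, 150]);
translate([300, 0, 0]) cube([300, 1050, 300]);
translate([600, 0, 0]) cube([300, 1050, 450]);
translate([900, 0, 0]) cube([300, 1050, 600]);


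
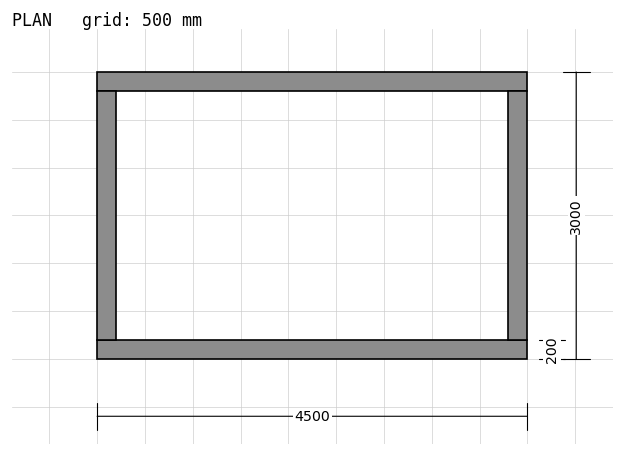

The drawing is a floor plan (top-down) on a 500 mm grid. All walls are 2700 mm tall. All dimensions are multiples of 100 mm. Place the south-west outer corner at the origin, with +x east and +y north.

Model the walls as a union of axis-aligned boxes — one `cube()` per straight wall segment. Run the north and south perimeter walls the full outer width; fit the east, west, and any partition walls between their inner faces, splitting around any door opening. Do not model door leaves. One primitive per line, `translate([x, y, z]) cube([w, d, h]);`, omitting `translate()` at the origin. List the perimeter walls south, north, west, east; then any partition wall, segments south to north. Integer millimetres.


cube([4500, 200, 2700]);
translate([0, 2800, 0]) cube([4500, 200, 2700]);
translate([0, 200, 0]) cube([200, 2600, 2700]);
translate([4300, 200, 0]) cube([200, 2600, 2700]);


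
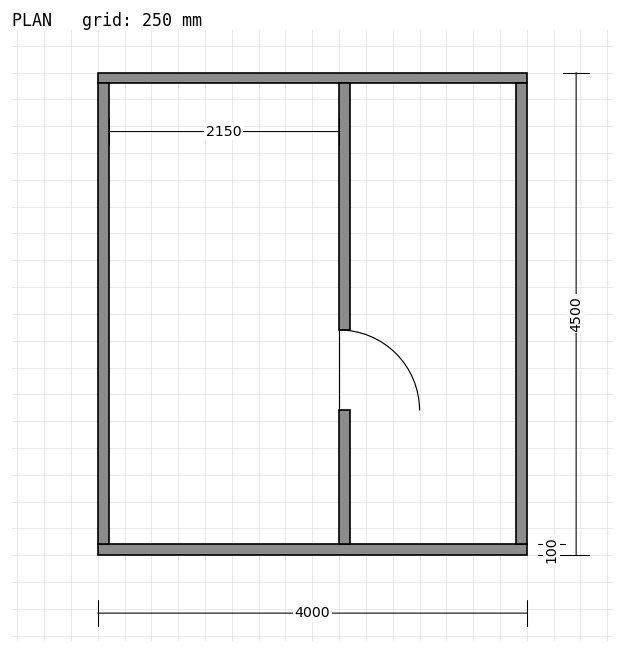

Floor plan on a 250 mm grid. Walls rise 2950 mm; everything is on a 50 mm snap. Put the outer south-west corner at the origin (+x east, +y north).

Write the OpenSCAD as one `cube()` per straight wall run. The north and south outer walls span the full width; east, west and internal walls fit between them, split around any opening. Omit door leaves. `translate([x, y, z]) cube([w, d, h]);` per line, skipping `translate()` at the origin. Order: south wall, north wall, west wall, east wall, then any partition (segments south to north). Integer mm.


cube([4000, 100, 2950]);
translate([0, 4400, 0]) cube([4000, 100, 2950]);
translate([0, 100, 0]) cube([100, 4300, 2950]);
translate([3900, 100, 0]) cube([100, 4300, 2950]);
translate([2250, 100, 0]) cube([100, 1250, 2950]);
translate([2250, 2100, 0]) cube([100, 2300, 2950]);


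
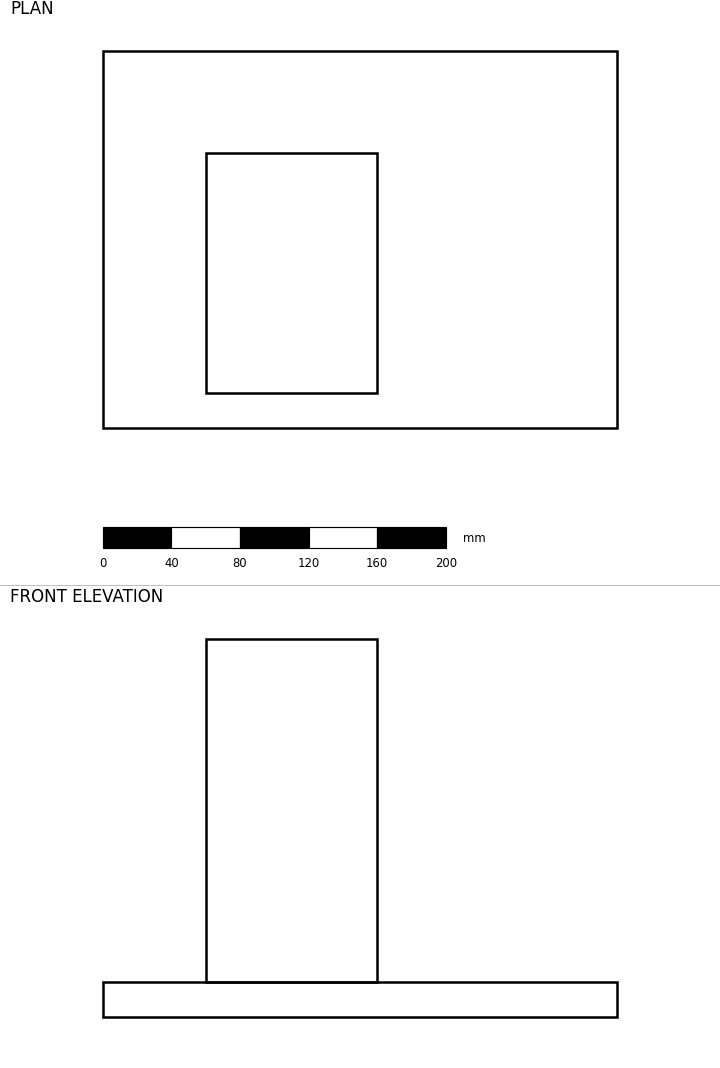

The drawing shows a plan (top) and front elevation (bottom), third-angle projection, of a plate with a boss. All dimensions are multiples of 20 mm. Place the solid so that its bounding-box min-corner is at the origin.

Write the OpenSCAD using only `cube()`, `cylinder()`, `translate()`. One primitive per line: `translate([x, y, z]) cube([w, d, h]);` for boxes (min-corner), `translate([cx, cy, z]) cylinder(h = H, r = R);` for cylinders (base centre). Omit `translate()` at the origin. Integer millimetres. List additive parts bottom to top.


cube([300, 220, 20]);
translate([60, 20, 20]) cube([100, 140, 200]);
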